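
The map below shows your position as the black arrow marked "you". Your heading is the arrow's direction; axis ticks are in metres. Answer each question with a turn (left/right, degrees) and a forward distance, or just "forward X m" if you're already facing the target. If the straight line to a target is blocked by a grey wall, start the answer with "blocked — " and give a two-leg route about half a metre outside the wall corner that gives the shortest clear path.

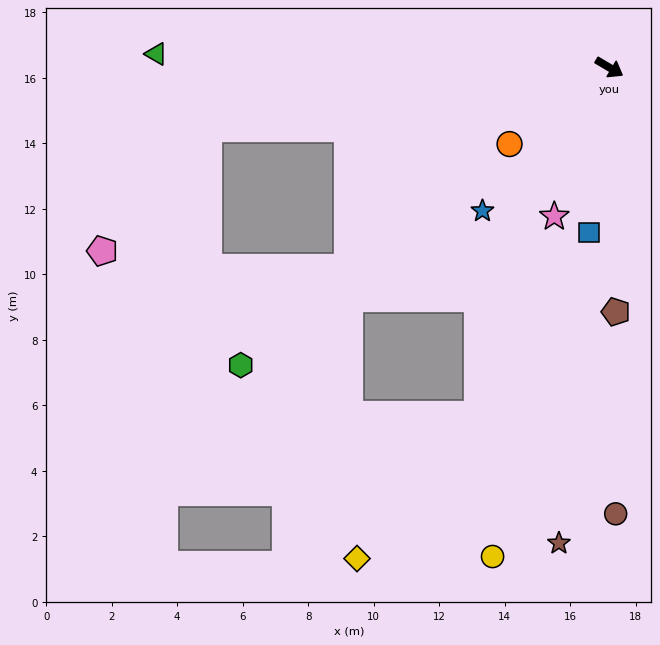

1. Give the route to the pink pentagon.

blocked — turn right 141°, forward 12.4 m, then turn left 41°, forward 5.0 m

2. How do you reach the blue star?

turn right 101°, forward 5.8 m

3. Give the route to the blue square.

turn right 66°, forward 5.1 m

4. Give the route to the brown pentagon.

turn right 58°, forward 7.5 m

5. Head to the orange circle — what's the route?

turn right 112°, forward 3.8 m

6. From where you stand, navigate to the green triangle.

turn right 151°, forward 13.8 m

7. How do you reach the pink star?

turn right 80°, forward 4.8 m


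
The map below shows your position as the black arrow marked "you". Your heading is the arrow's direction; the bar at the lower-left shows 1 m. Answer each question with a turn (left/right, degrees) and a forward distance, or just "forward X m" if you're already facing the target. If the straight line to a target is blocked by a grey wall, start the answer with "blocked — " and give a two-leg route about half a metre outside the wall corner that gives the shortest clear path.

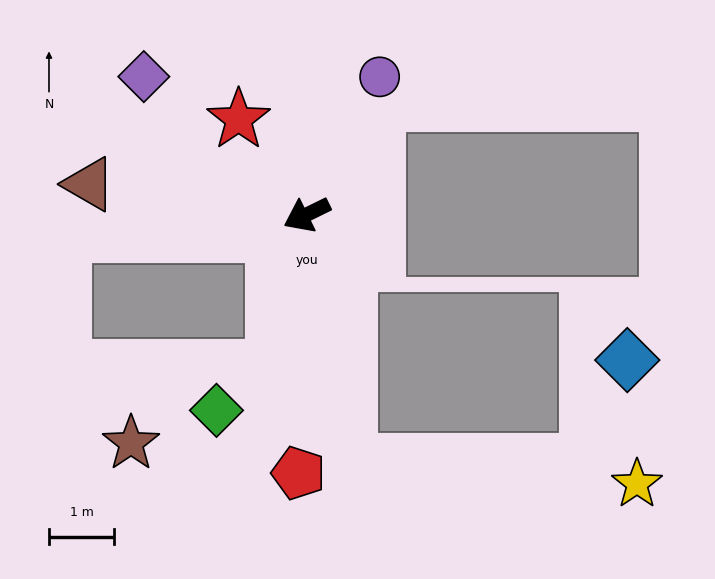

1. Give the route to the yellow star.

blocked — turn left 74°, forward 3.8 m, then turn left 75°, forward 4.4 m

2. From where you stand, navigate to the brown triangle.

turn right 34°, forward 3.4 m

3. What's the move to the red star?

turn right 81°, forward 1.8 m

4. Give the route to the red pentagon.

turn left 62°, forward 4.0 m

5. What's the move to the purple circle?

turn right 144°, forward 2.4 m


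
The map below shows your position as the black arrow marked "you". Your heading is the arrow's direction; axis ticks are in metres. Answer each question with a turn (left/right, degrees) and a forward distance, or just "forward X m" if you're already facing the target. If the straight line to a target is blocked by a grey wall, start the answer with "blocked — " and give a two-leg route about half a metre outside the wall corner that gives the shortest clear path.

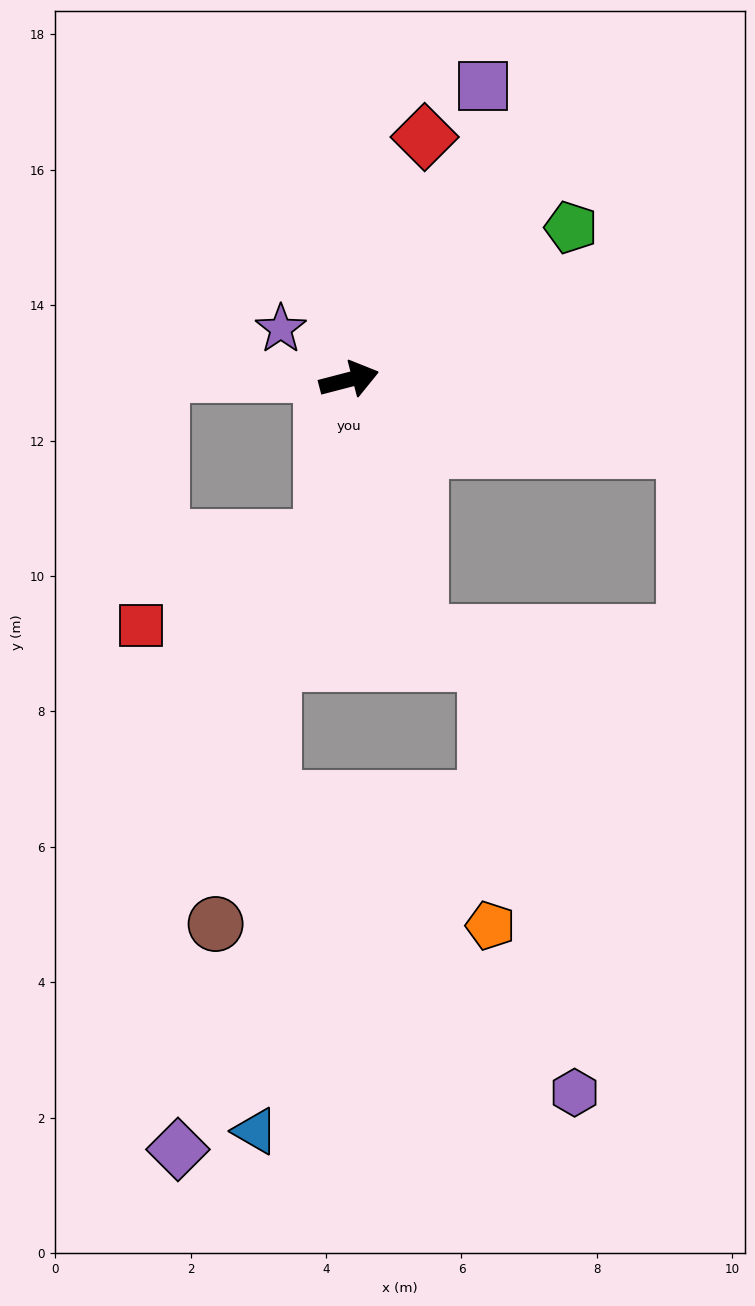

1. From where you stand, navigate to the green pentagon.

turn left 20°, forward 4.0 m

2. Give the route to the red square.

blocked — turn right 114°, forward 2.4 m, then turn right 55°, forward 3.0 m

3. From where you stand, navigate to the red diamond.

turn left 58°, forward 3.8 m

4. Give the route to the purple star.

turn left 129°, forward 1.3 m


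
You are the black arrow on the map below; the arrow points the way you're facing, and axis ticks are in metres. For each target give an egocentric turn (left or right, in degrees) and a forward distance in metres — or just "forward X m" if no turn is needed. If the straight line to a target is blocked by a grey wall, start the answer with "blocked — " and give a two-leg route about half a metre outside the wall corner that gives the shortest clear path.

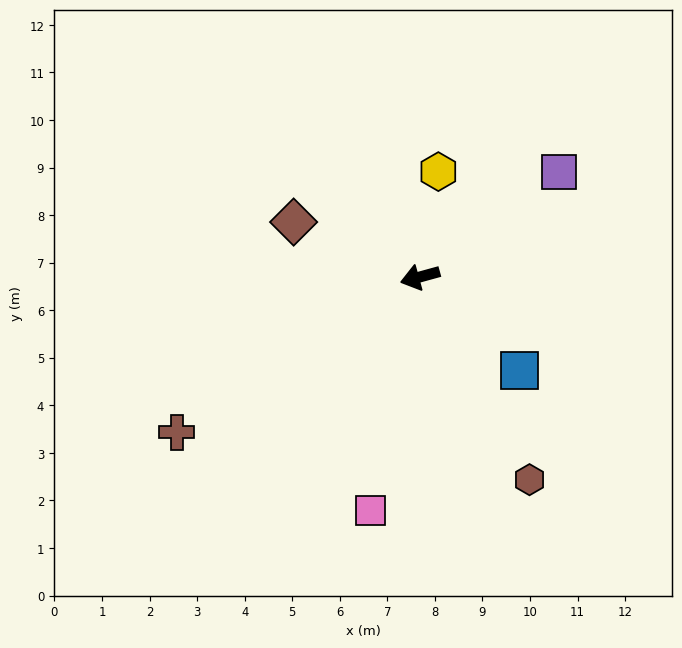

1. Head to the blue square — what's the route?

turn left 121°, forward 2.9 m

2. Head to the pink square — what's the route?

turn left 63°, forward 5.0 m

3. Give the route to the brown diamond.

turn right 39°, forward 2.9 m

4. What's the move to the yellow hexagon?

turn right 115°, forward 2.2 m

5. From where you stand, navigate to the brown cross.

turn left 17°, forward 6.1 m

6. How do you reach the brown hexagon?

turn left 103°, forward 4.8 m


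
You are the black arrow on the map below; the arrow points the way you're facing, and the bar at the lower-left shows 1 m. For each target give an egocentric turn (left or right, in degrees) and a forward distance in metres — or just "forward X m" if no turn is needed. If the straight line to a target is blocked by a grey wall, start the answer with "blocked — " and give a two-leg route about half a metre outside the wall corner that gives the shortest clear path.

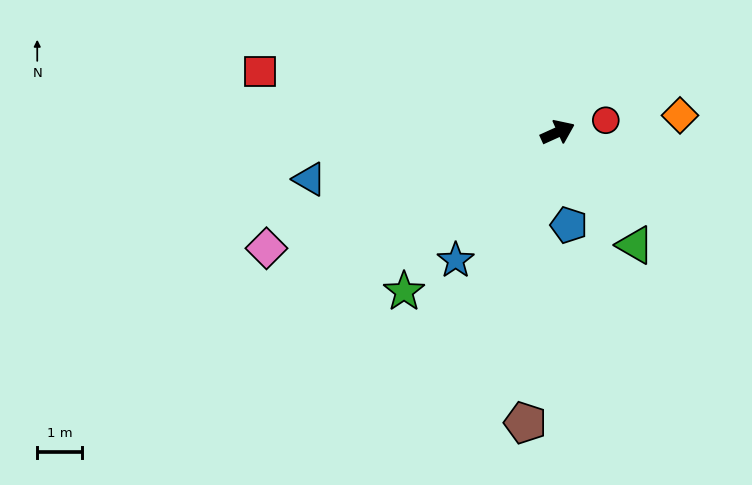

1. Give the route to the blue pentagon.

turn right 108°, forward 2.1 m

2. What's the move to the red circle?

turn right 10°, forward 1.1 m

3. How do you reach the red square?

turn left 144°, forward 6.8 m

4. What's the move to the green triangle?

turn right 80°, forward 3.1 m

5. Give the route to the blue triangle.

turn left 166°, forward 5.7 m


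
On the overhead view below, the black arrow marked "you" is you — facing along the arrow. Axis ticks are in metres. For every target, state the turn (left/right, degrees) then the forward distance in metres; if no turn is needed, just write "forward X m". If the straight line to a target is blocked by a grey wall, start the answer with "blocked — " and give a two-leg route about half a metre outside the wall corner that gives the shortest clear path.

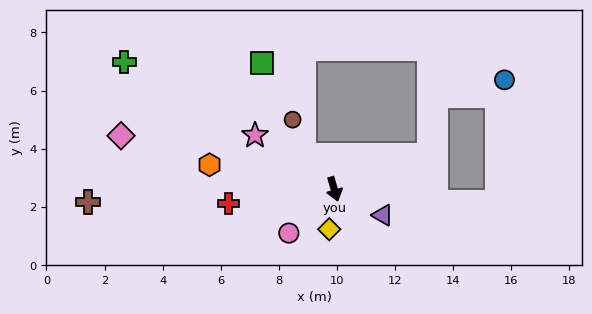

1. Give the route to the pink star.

turn right 141°, forward 3.3 m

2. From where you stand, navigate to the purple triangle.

turn left 45°, forward 1.9 m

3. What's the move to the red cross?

turn right 99°, forward 3.7 m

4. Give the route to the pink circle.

turn right 62°, forward 2.2 m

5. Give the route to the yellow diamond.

turn right 23°, forward 1.4 m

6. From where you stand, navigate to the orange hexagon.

turn right 117°, forward 4.4 m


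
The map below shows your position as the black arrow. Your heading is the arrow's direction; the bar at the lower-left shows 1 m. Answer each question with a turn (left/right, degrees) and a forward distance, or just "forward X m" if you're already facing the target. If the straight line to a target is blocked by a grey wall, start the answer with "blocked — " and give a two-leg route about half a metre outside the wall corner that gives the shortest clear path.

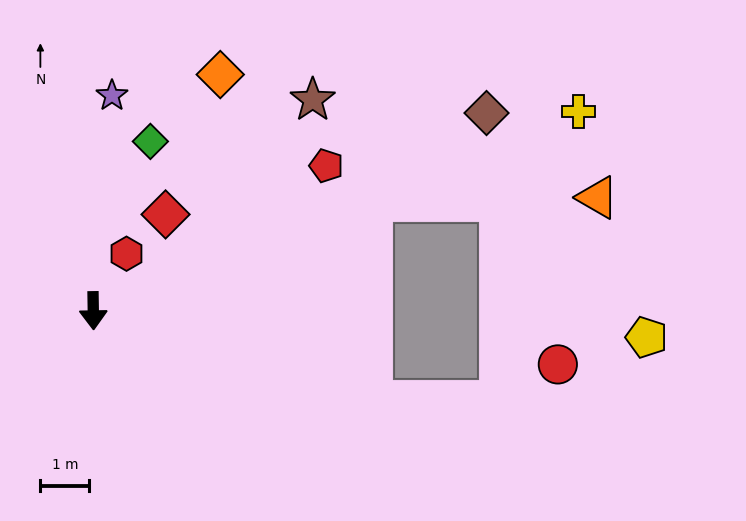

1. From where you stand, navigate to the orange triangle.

blocked — turn left 111°, forward 6.1 m, then turn right 21°, forward 4.6 m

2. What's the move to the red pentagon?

turn left 121°, forward 5.6 m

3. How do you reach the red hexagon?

turn left 149°, forward 1.3 m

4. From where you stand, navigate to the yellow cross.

turn left 111°, forward 10.7 m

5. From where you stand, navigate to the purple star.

turn left 174°, forward 4.4 m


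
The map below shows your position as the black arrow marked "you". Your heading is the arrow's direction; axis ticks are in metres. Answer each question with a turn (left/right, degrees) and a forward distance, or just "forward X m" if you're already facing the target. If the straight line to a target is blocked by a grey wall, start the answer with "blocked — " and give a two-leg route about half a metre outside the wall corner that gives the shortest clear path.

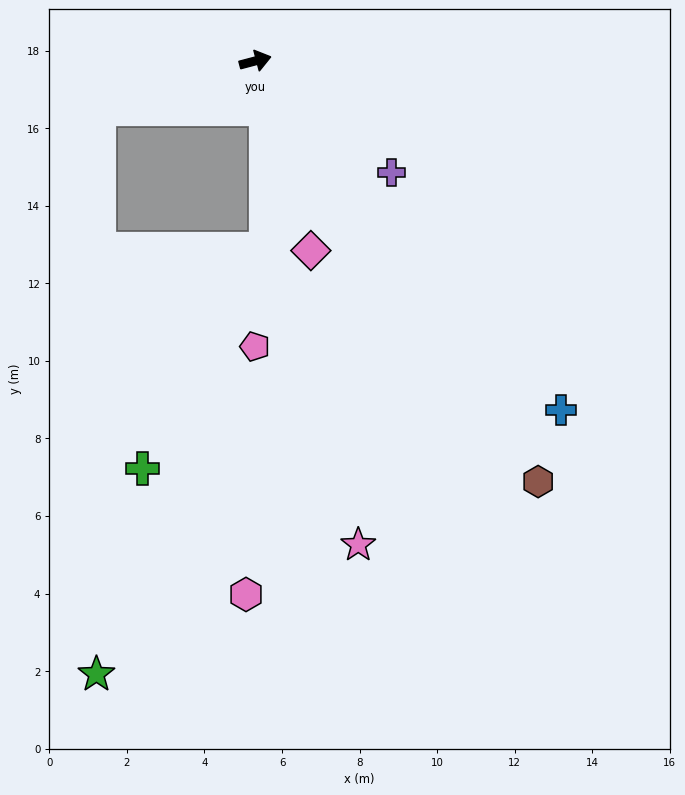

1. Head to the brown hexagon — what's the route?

turn right 71°, forward 13.1 m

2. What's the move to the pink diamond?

turn right 88°, forward 5.1 m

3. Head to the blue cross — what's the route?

turn right 64°, forward 12.0 m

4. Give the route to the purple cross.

turn right 54°, forward 4.5 m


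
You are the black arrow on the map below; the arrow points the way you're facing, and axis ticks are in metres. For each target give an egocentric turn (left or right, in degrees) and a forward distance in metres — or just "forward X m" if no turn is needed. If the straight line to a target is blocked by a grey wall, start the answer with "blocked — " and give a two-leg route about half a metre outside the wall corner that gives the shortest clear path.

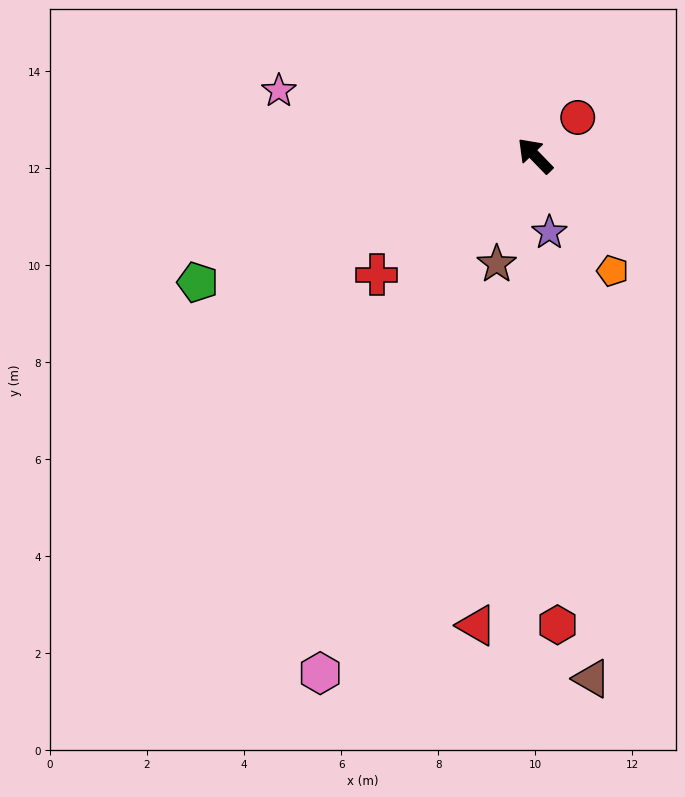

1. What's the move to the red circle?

turn right 92°, forward 1.2 m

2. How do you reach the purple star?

turn left 147°, forward 1.6 m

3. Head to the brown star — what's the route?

turn left 116°, forward 2.4 m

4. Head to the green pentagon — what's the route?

turn left 67°, forward 7.4 m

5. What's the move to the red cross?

turn left 83°, forward 4.1 m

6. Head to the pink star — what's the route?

turn left 32°, forward 5.4 m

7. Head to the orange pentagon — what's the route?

turn left 170°, forward 2.9 m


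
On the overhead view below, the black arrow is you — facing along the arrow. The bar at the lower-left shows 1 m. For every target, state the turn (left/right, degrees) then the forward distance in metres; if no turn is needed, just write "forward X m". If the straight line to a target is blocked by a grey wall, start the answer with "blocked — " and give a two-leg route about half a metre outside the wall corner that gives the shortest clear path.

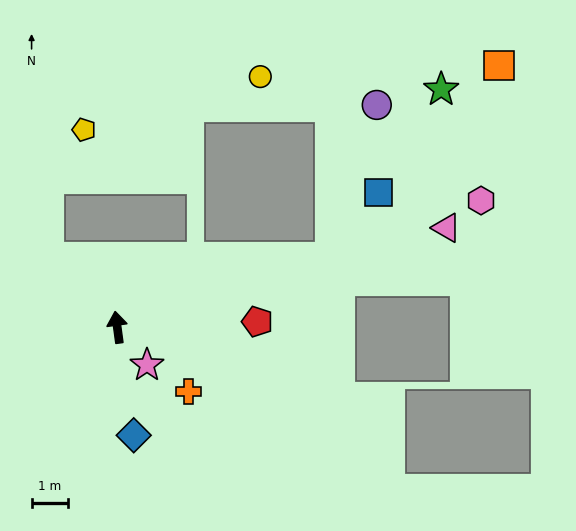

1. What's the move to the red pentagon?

turn right 95°, forward 3.8 m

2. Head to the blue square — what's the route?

blocked — turn right 80°, forward 6.1 m, then turn left 36°, forward 2.2 m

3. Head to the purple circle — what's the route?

blocked — turn right 80°, forward 6.1 m, then turn left 56°, forward 4.3 m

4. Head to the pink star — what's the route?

turn right 150°, forward 1.3 m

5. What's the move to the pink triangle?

turn right 81°, forward 9.4 m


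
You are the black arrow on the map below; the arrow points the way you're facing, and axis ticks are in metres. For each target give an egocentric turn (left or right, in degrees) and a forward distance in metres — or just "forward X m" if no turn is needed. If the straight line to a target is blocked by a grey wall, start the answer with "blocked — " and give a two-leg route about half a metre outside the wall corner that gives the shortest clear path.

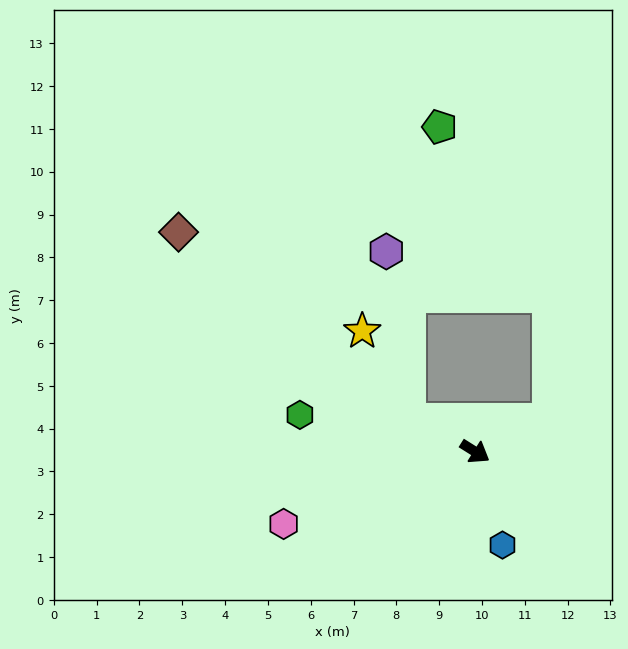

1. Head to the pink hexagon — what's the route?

turn right 127°, forward 4.8 m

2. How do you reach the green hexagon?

turn right 160°, forward 4.2 m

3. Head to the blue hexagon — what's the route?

turn right 42°, forward 2.3 m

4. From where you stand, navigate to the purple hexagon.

blocked — turn right 172°, forward 1.7 m, then turn right 59°, forward 4.0 m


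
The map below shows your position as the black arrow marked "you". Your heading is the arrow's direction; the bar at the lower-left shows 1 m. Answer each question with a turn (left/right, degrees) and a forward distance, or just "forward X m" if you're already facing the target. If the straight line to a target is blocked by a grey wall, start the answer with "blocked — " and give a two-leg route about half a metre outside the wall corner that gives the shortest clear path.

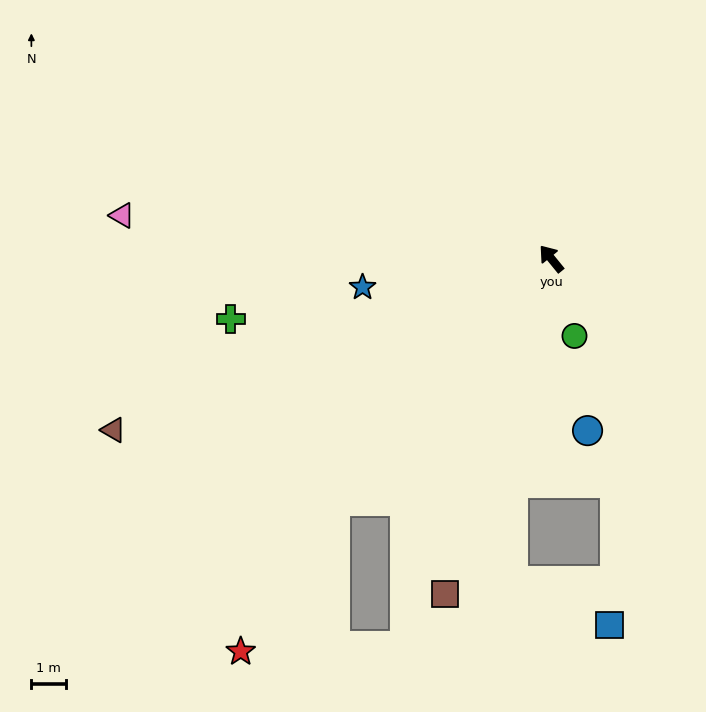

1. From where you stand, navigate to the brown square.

turn left 123°, forward 10.0 m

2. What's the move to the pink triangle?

turn left 45°, forward 12.3 m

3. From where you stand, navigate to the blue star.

turn left 59°, forward 5.4 m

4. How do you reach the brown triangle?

turn left 72°, forward 13.4 m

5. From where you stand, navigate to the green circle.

turn left 158°, forward 2.3 m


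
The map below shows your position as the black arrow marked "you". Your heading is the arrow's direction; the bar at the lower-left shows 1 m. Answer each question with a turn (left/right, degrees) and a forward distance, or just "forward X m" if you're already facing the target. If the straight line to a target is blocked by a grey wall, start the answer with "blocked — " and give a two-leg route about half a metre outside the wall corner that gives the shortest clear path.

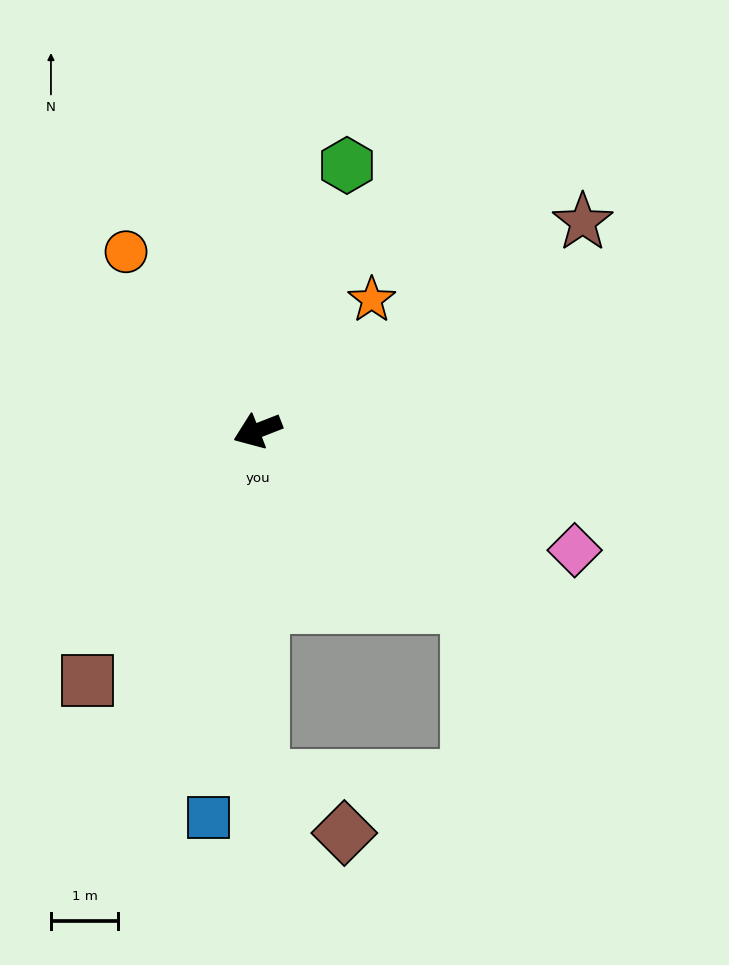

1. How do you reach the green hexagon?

turn right 130°, forward 4.2 m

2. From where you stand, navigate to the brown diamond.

blocked — turn left 69°, forward 5.2 m, then turn left 56°, forward 1.5 m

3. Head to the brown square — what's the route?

turn left 34°, forward 4.5 m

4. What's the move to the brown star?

turn right 169°, forward 5.8 m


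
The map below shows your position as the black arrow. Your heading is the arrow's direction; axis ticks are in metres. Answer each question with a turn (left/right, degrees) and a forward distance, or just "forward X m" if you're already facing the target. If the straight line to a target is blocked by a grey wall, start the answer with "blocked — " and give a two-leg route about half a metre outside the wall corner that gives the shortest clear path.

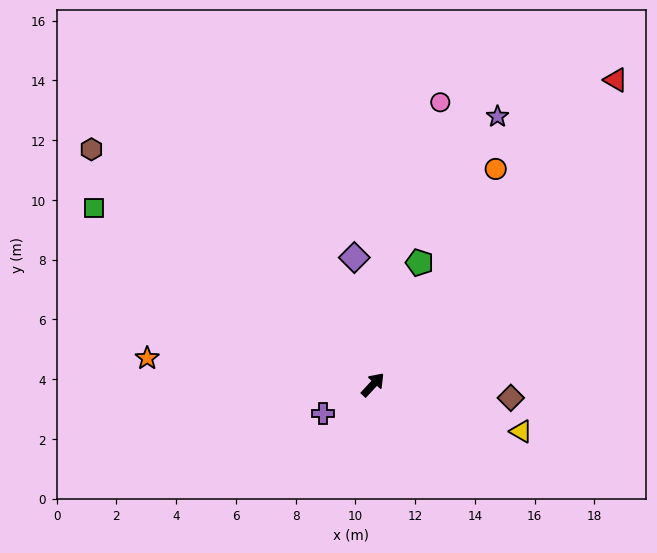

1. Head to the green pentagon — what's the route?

turn left 22°, forward 4.4 m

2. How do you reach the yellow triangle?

turn right 65°, forward 5.2 m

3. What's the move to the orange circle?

turn left 13°, forward 8.3 m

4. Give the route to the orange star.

turn left 126°, forward 7.6 m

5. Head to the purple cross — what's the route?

turn left 163°, forward 1.9 m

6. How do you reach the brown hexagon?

turn left 93°, forward 12.3 m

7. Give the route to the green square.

turn left 100°, forward 11.1 m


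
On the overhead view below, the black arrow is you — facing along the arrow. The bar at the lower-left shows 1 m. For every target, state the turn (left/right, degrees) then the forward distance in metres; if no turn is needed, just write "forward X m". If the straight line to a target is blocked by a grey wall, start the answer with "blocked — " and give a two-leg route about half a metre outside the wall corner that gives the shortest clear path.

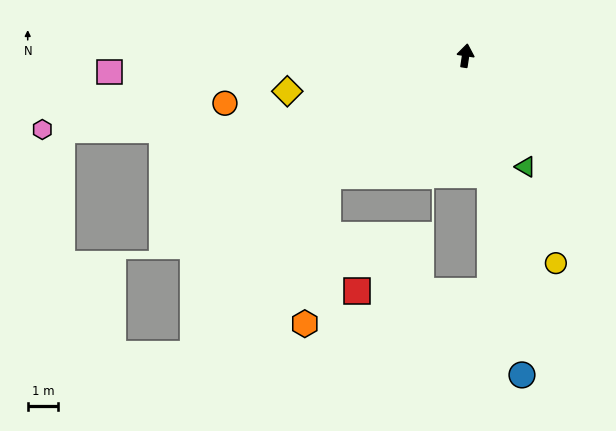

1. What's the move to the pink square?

turn left 101°, forward 11.6 m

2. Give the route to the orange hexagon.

blocked — turn left 140°, forward 5.9 m, then turn left 40°, forward 4.9 m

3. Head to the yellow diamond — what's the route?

turn left 110°, forward 5.9 m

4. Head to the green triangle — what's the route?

turn right 143°, forward 4.1 m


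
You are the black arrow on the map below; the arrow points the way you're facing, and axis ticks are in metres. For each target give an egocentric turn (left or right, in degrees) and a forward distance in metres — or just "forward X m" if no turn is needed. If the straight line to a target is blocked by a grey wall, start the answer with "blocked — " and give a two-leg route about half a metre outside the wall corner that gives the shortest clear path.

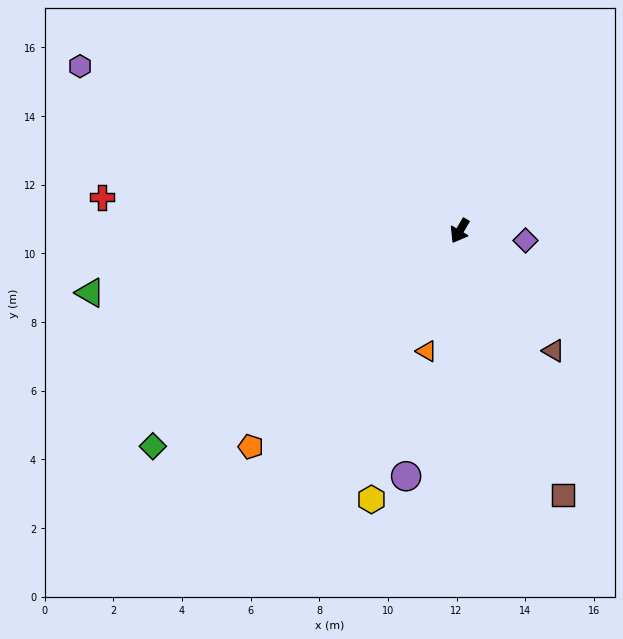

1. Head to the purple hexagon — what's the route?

turn right 83°, forward 12.1 m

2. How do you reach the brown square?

turn left 52°, forward 8.3 m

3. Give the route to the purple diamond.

turn left 112°, forward 1.9 m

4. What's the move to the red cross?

turn right 65°, forward 10.5 m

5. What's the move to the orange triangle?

turn left 15°, forward 3.6 m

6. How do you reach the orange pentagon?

turn right 14°, forward 8.8 m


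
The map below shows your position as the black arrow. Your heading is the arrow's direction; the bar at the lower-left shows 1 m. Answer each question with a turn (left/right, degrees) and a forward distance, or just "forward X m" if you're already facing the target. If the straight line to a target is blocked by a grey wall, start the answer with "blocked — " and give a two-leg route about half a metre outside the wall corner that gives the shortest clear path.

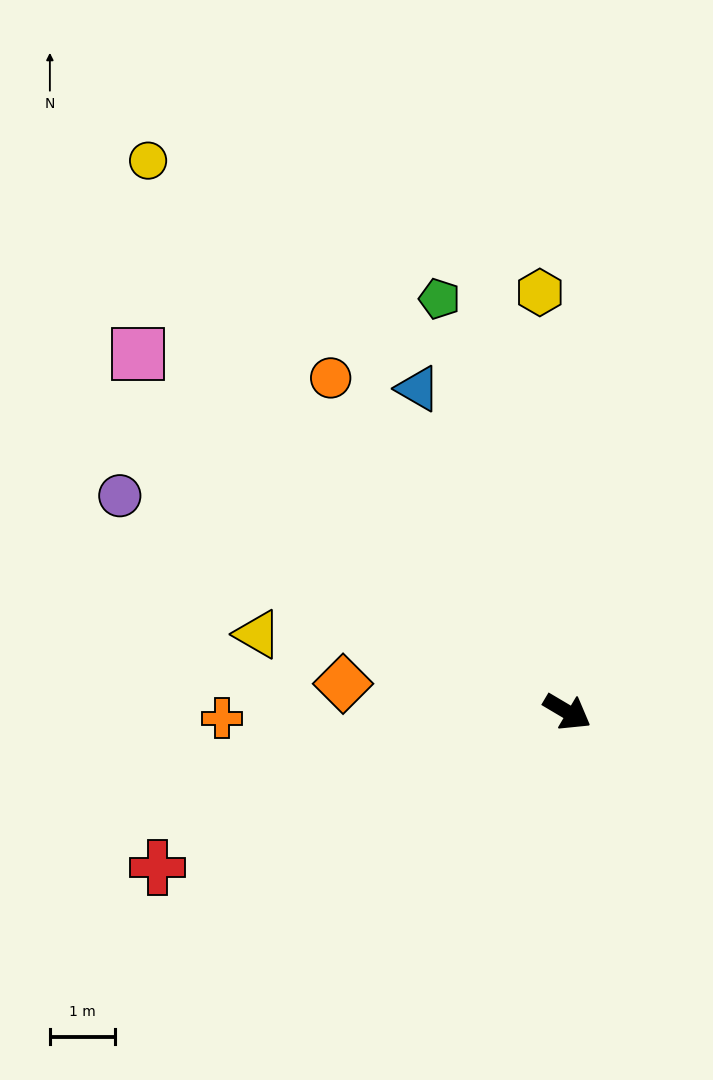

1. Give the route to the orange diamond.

turn right 157°, forward 3.5 m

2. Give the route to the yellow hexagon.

turn left 124°, forward 6.5 m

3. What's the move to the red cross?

turn right 129°, forward 6.8 m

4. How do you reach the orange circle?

turn left 156°, forward 6.3 m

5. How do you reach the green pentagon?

turn left 138°, forward 6.7 m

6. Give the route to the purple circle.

turn right 175°, forward 7.7 m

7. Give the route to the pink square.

turn left 171°, forward 8.6 m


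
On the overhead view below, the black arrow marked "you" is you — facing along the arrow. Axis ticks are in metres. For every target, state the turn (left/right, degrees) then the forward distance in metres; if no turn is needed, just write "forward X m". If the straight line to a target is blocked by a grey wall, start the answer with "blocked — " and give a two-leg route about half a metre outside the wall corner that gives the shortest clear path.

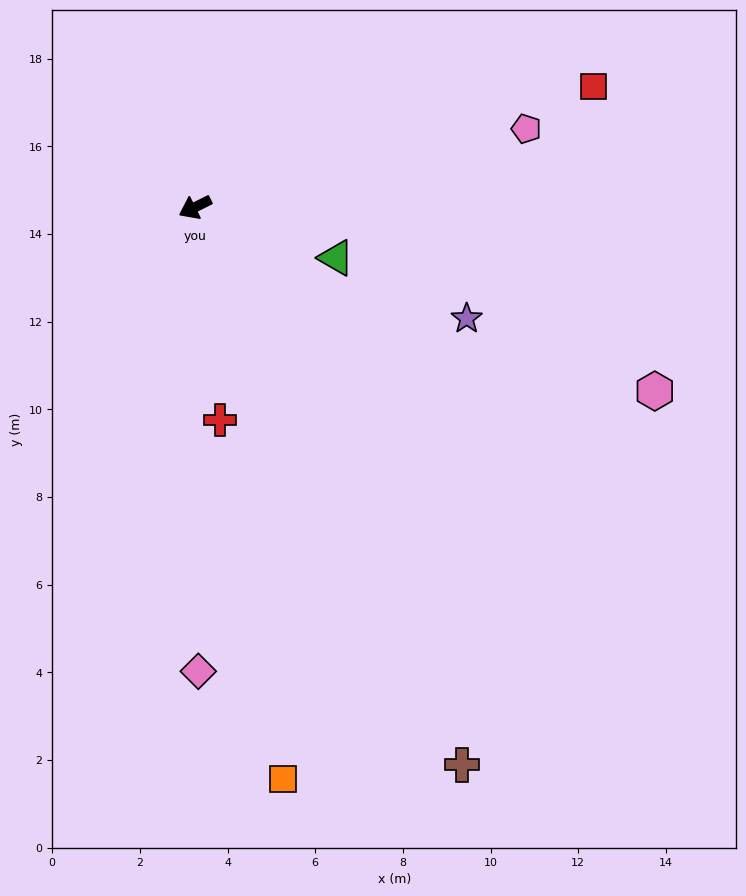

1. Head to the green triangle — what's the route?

turn left 134°, forward 3.4 m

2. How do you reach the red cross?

turn left 70°, forward 4.9 m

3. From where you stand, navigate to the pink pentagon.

turn left 167°, forward 7.8 m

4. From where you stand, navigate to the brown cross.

turn left 89°, forward 14.1 m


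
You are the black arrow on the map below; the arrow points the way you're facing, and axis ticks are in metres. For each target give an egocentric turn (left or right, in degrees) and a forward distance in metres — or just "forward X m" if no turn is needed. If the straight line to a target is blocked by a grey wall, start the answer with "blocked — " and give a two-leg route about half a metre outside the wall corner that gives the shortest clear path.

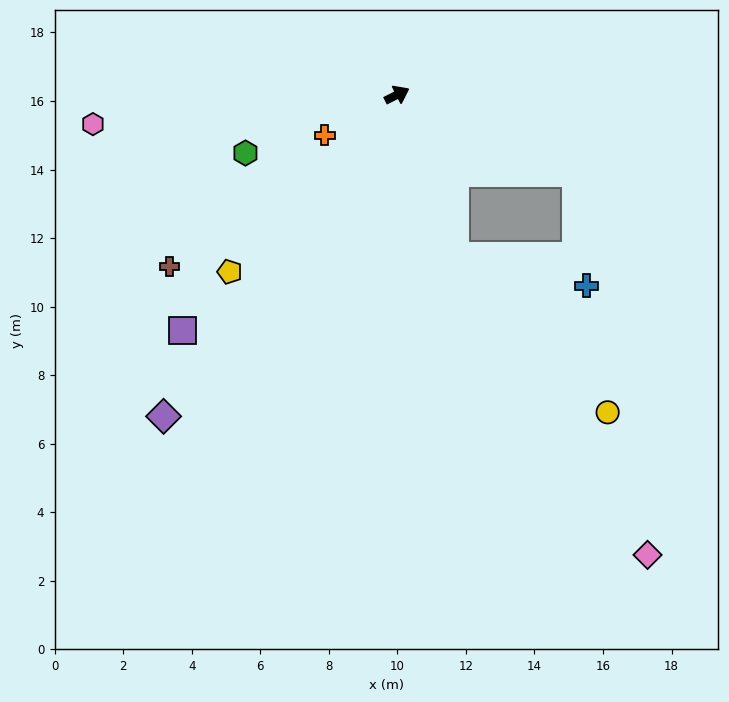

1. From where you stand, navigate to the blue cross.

blocked — turn right 97°, forward 5.0 m, then turn left 58°, forward 3.9 m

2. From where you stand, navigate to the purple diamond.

turn right 153°, forward 11.6 m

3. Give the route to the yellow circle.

blocked — turn right 97°, forward 5.0 m, then turn left 25°, forward 6.4 m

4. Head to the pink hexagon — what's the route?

turn left 159°, forward 8.9 m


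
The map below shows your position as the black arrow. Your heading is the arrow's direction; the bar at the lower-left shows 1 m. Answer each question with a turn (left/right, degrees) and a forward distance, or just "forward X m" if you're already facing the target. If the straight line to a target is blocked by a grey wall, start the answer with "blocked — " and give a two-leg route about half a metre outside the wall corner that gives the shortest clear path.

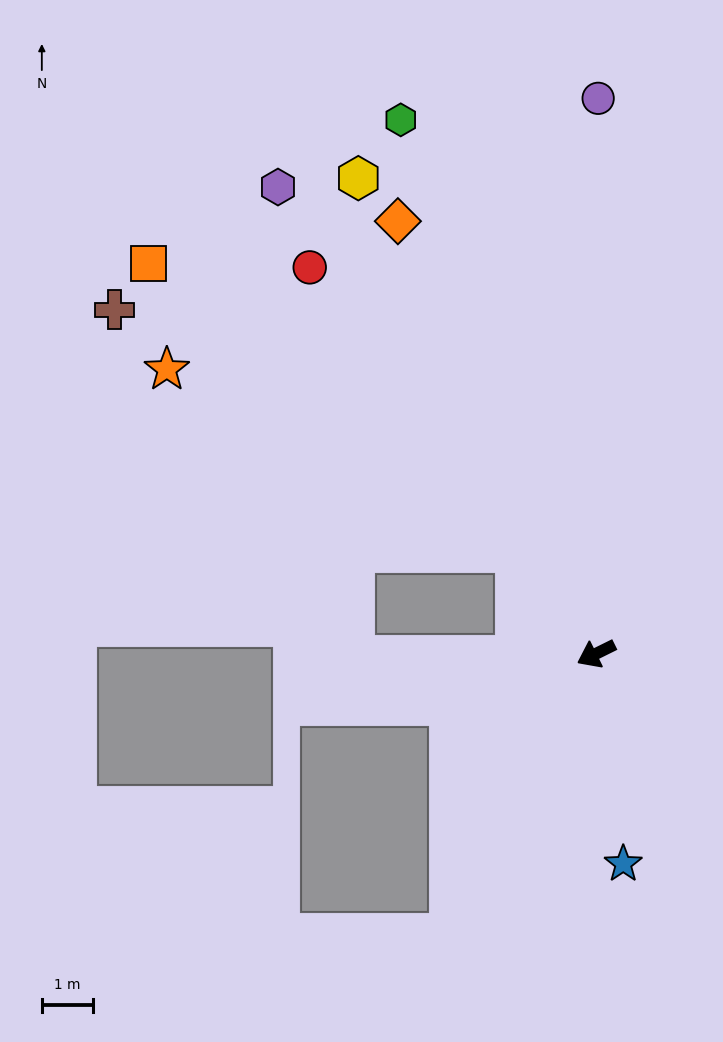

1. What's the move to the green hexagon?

turn right 96°, forward 11.0 m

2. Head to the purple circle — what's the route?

turn right 117°, forward 10.8 m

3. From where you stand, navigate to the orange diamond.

turn right 92°, forward 9.2 m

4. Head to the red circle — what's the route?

turn right 80°, forward 9.3 m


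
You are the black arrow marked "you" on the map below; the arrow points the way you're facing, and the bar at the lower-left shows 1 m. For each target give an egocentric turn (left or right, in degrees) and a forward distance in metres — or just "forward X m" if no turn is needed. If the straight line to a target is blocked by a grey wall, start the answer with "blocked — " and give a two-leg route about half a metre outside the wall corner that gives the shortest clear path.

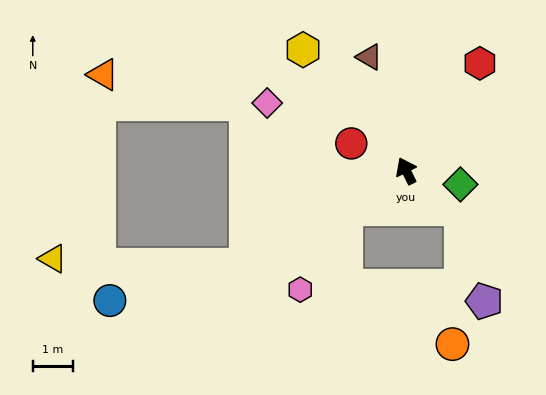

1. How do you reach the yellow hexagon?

turn left 14°, forward 4.0 m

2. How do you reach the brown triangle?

turn right 8°, forward 3.0 m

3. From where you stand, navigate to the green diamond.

turn right 131°, forward 1.4 m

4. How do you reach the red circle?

turn left 37°, forward 1.5 m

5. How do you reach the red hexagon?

turn right 61°, forward 3.3 m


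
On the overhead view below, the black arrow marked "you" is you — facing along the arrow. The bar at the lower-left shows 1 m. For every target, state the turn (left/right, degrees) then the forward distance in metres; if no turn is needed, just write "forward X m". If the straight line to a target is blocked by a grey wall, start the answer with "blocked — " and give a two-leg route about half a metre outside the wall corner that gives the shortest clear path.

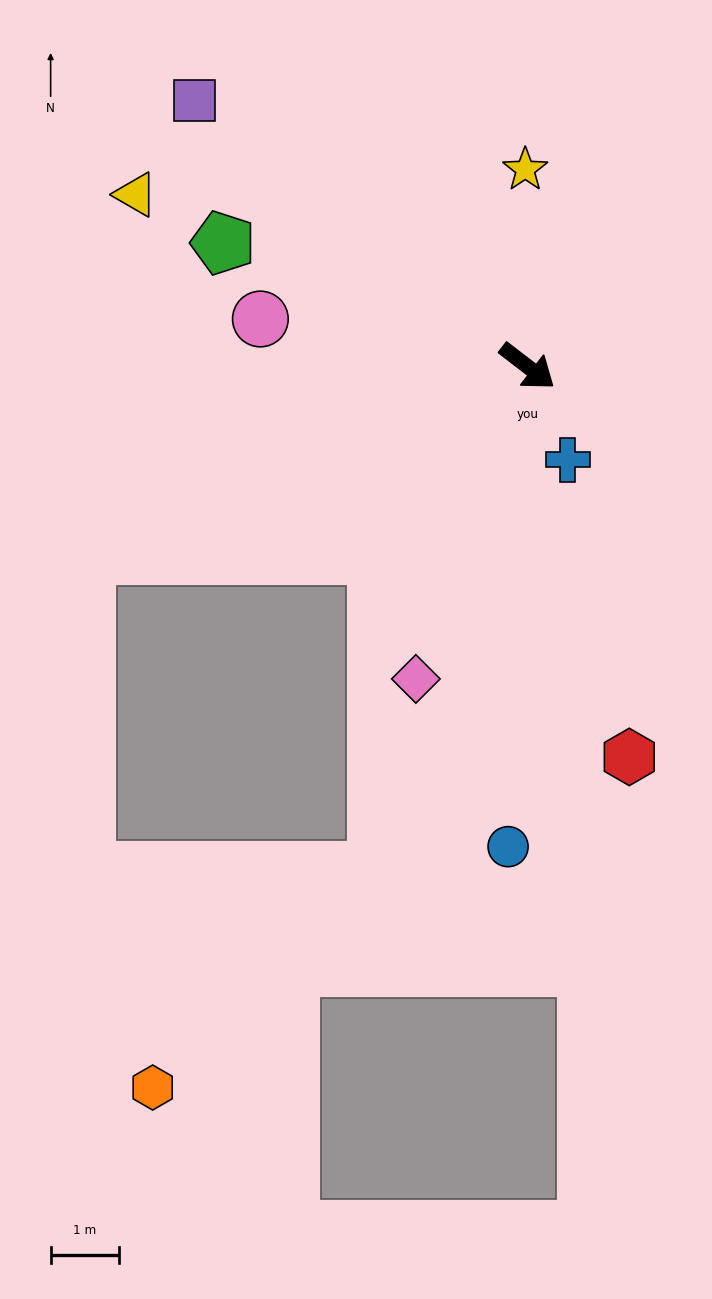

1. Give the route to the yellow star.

turn left 128°, forward 2.9 m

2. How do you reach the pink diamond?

turn right 72°, forward 4.9 m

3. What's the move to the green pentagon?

turn right 165°, forward 4.8 m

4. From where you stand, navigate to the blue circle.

turn right 55°, forward 7.0 m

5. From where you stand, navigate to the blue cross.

turn right 29°, forward 1.5 m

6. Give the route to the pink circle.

turn right 153°, forward 4.0 m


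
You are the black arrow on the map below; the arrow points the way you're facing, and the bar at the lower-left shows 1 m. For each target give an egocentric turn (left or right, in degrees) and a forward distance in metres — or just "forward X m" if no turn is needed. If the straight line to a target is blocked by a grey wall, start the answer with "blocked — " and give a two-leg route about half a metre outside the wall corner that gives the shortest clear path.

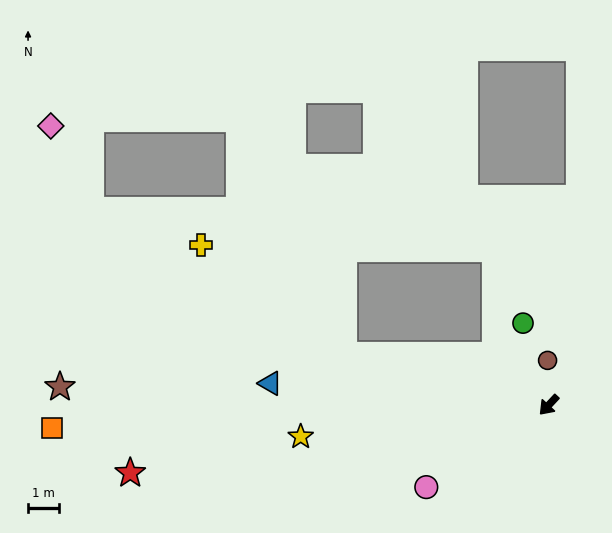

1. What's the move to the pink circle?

turn right 13°, forward 4.8 m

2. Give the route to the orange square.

turn right 44°, forward 16.1 m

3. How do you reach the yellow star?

turn right 40°, forward 8.1 m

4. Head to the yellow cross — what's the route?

blocked — turn right 61°, forward 6.8 m, then turn right 24°, forward 5.8 m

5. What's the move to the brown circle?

turn right 136°, forward 1.4 m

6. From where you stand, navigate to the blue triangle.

turn right 52°, forward 9.0 m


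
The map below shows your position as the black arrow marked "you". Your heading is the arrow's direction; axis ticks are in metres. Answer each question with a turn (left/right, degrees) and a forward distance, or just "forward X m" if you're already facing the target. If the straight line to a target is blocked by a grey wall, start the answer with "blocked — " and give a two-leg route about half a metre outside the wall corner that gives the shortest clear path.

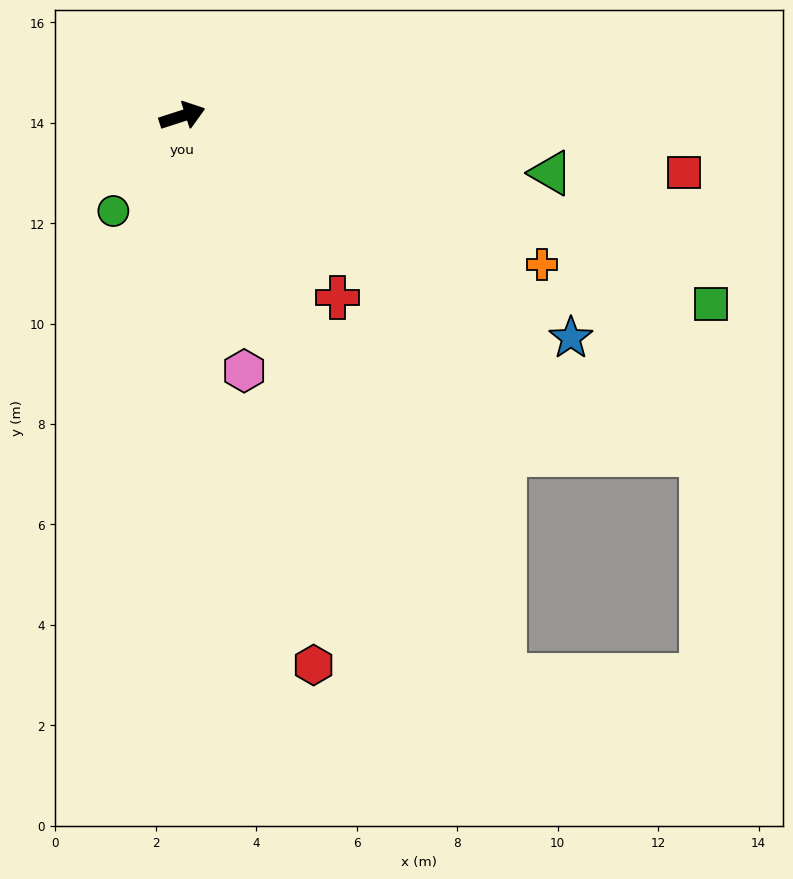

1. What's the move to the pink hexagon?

turn right 94°, forward 5.2 m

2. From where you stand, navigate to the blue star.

turn right 48°, forward 8.9 m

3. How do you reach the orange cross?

turn right 40°, forward 7.7 m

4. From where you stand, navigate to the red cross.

turn right 67°, forward 4.8 m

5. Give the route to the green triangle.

turn right 27°, forward 7.4 m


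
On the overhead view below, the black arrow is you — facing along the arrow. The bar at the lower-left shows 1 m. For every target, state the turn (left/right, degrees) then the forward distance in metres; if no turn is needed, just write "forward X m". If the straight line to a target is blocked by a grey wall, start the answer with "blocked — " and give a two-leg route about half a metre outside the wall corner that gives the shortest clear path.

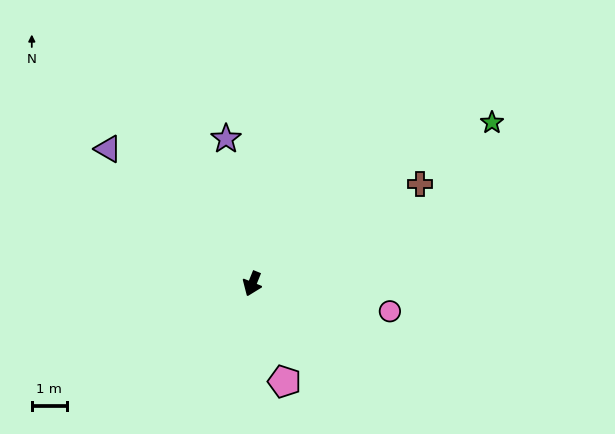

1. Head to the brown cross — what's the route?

turn left 143°, forward 5.6 m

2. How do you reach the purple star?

turn right 148°, forward 4.2 m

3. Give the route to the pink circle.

turn left 101°, forward 4.0 m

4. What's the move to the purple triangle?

turn right 111°, forward 5.6 m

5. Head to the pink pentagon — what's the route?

turn left 40°, forward 2.9 m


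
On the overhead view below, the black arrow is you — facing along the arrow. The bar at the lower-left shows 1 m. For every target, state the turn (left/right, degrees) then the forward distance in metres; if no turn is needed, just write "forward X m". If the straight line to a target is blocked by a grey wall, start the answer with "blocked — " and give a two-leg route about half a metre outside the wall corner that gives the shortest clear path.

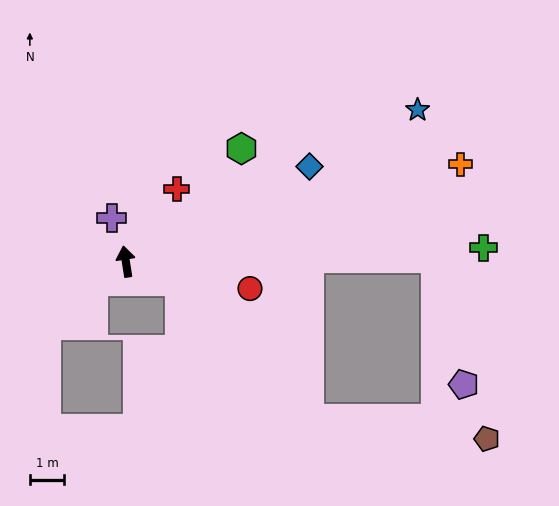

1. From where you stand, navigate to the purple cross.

turn left 9°, forward 1.3 m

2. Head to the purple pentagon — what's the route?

blocked — turn right 98°, forward 9.0 m, then turn right 78°, forward 3.8 m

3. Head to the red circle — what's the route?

turn right 111°, forward 3.7 m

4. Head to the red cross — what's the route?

turn right 44°, forward 2.6 m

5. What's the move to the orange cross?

turn right 83°, forward 10.2 m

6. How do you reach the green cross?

turn right 97°, forward 10.5 m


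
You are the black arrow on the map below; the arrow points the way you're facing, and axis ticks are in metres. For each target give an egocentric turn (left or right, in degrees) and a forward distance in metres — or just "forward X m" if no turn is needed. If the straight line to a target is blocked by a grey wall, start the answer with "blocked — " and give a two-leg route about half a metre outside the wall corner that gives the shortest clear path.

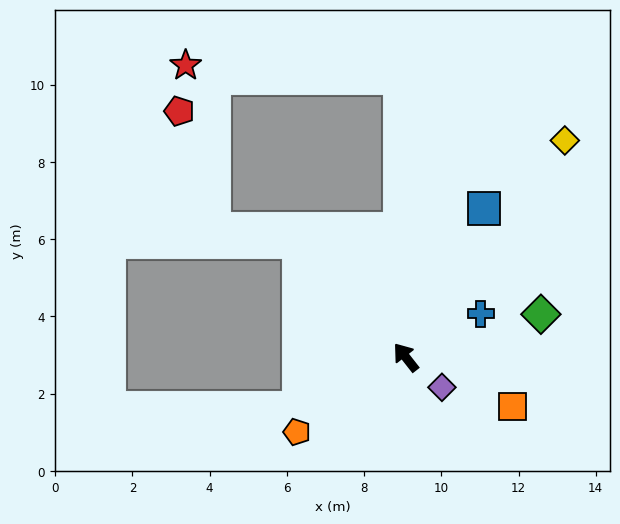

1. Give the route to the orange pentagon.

turn left 86°, forward 3.4 m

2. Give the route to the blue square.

turn right 66°, forward 4.4 m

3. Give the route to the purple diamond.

turn right 168°, forward 1.2 m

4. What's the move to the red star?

blocked — turn right 37°, forward 7.2 m, then turn left 85°, forward 5.5 m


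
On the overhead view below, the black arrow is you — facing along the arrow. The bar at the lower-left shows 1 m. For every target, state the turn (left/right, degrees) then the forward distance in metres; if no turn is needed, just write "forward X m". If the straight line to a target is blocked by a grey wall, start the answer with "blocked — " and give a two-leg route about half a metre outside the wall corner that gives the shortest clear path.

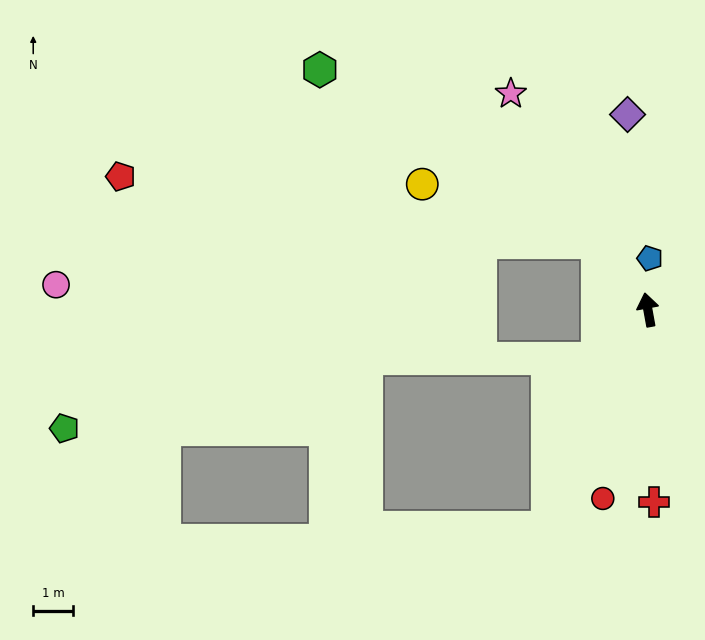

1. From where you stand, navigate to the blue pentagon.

turn right 13°, forward 1.3 m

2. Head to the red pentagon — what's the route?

blocked — turn left 26°, forward 2.1 m, then turn left 46°, forward 12.1 m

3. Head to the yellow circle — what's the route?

blocked — turn left 26°, forward 2.1 m, then turn left 35°, forward 4.7 m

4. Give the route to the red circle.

turn left 156°, forward 4.9 m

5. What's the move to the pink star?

turn left 22°, forward 6.5 m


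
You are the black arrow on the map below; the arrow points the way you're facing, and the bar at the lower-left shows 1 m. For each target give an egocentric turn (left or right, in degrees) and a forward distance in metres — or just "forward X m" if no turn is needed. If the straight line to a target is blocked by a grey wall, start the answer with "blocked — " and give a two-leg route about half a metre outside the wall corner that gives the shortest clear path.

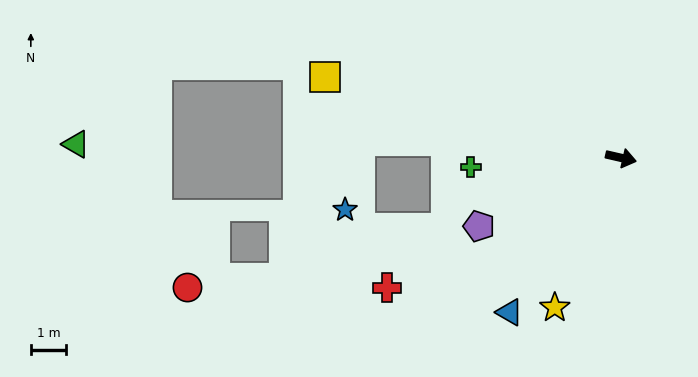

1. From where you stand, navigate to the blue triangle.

turn right 113°, forward 5.4 m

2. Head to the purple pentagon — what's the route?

turn right 141°, forward 4.5 m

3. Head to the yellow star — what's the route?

turn right 101°, forward 4.7 m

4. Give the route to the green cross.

turn right 164°, forward 4.3 m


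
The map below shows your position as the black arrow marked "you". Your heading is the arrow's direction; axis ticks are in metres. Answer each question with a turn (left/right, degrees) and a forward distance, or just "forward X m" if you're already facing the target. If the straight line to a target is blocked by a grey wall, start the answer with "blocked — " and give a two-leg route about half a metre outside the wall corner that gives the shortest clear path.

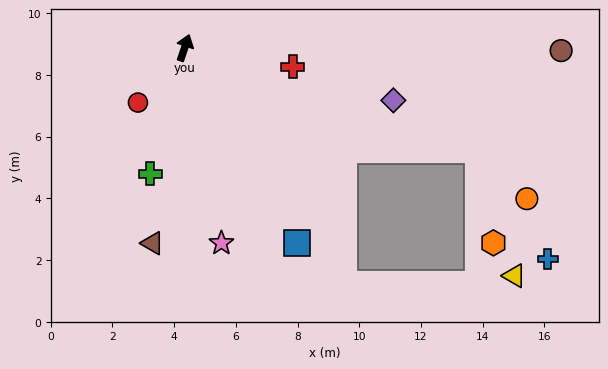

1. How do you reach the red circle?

turn left 158°, forward 2.3 m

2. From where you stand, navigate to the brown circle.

turn right 72°, forward 12.2 m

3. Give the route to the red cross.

turn right 81°, forward 3.5 m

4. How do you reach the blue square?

turn right 131°, forward 7.3 m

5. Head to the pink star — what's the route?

turn right 151°, forward 6.4 m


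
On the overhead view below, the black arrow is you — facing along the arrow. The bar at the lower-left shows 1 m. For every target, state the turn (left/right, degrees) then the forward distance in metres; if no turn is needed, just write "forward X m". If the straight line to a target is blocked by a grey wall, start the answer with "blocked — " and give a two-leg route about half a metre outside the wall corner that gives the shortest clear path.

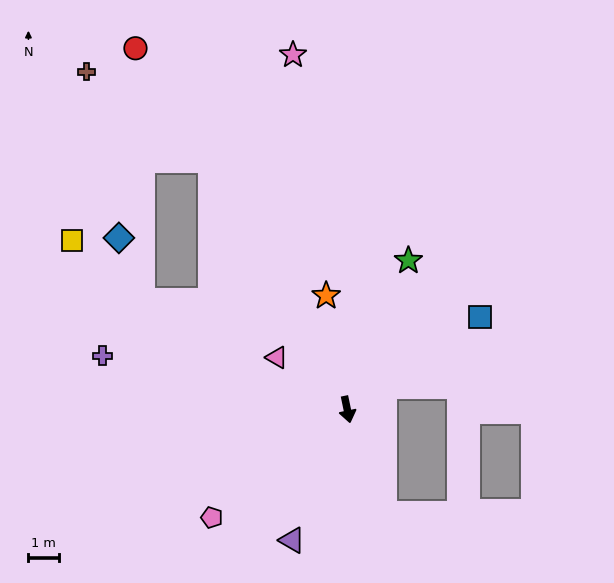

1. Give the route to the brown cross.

blocked — turn right 163°, forward 9.4 m, then turn left 26°, forward 5.1 m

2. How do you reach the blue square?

turn left 113°, forward 5.4 m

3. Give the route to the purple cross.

turn right 114°, forward 8.3 m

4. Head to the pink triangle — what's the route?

turn right 138°, forward 2.9 m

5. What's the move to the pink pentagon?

turn right 63°, forward 5.7 m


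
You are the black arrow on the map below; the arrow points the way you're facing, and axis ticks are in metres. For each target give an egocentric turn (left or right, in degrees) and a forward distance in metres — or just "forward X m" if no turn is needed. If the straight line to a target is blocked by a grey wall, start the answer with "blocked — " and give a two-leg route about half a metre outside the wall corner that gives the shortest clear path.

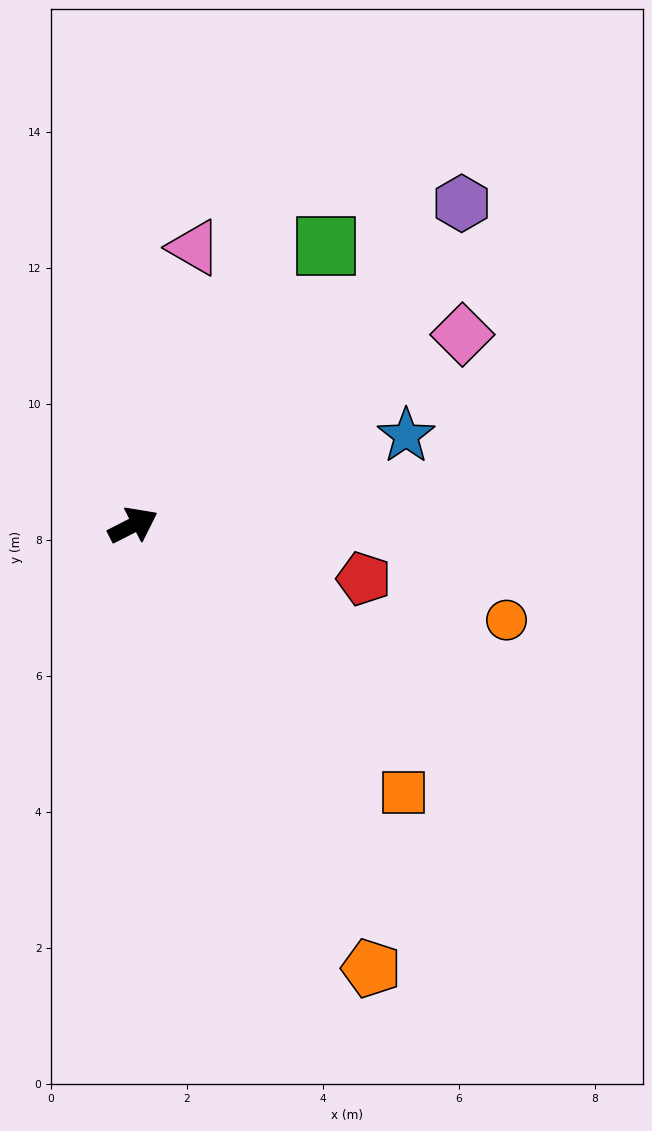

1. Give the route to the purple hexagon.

turn left 17°, forward 6.8 m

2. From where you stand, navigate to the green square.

turn left 28°, forward 5.0 m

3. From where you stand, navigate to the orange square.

turn right 72°, forward 5.6 m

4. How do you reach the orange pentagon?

turn right 89°, forward 7.4 m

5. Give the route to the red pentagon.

turn right 40°, forward 3.5 m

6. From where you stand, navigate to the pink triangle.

turn left 51°, forward 4.2 m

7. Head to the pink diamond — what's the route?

turn left 3°, forward 5.6 m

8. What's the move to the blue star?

turn right 9°, forward 4.2 m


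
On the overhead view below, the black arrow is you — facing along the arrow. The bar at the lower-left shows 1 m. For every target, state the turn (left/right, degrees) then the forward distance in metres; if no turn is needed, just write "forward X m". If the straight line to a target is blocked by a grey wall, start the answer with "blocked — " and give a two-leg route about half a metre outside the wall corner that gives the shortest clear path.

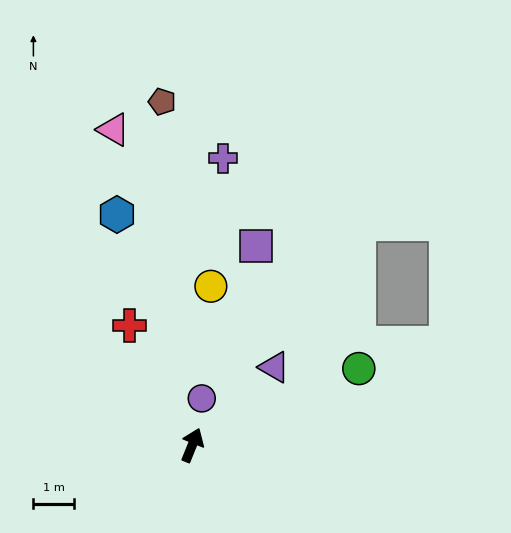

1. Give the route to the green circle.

turn right 43°, forward 4.5 m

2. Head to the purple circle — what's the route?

turn left 11°, forward 1.2 m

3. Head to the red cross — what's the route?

turn left 50°, forward 3.3 m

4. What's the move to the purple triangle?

turn right 24°, forward 2.8 m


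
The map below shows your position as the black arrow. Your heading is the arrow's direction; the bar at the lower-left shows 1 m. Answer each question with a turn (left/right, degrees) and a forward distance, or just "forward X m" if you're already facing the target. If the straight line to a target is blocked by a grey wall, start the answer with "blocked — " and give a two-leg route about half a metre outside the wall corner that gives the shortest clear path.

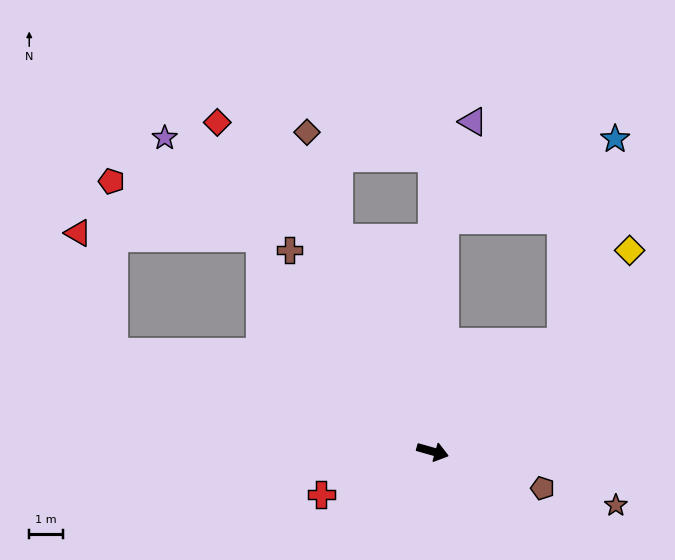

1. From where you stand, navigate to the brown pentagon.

turn right 3°, forward 3.4 m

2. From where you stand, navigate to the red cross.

turn right 143°, forward 3.5 m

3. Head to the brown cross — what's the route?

turn left 141°, forward 7.3 m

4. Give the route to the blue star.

blocked — turn left 56°, forward 5.0 m, then turn left 35°, forward 6.2 m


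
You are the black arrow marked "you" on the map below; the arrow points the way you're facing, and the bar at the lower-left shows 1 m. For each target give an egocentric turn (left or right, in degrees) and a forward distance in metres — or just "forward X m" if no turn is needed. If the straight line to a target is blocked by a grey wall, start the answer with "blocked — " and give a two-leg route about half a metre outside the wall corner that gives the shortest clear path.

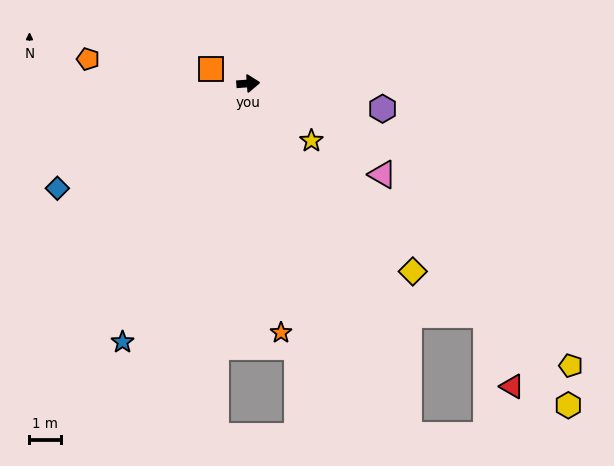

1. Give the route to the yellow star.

turn right 46°, forward 2.7 m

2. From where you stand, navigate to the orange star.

turn right 87°, forward 8.1 m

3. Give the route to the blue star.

turn right 120°, forward 9.2 m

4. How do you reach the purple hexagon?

turn right 15°, forward 4.4 m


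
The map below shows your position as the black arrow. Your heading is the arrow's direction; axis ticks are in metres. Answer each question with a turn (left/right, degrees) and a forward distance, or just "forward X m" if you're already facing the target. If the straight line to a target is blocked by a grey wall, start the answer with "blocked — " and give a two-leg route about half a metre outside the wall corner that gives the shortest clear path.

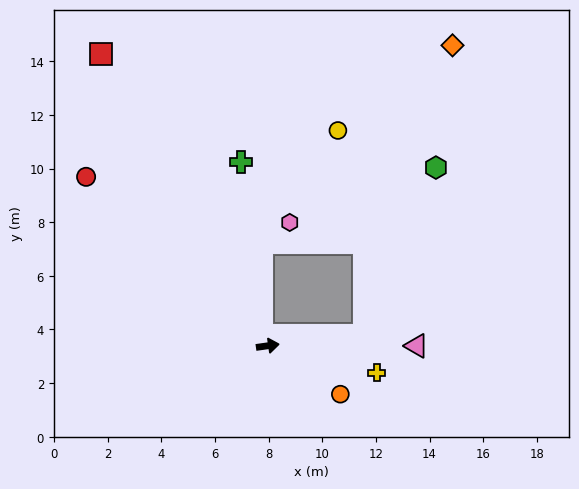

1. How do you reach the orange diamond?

blocked — forward 3.6 m, then turn left 65°, forward 11.3 m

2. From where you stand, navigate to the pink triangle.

turn right 8°, forward 5.5 m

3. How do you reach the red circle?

turn left 129°, forward 9.3 m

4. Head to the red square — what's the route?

turn left 112°, forward 12.5 m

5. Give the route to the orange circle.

turn right 42°, forward 3.3 m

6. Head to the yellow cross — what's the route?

turn right 22°, forward 4.2 m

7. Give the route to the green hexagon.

blocked — forward 3.6 m, then turn left 59°, forward 6.8 m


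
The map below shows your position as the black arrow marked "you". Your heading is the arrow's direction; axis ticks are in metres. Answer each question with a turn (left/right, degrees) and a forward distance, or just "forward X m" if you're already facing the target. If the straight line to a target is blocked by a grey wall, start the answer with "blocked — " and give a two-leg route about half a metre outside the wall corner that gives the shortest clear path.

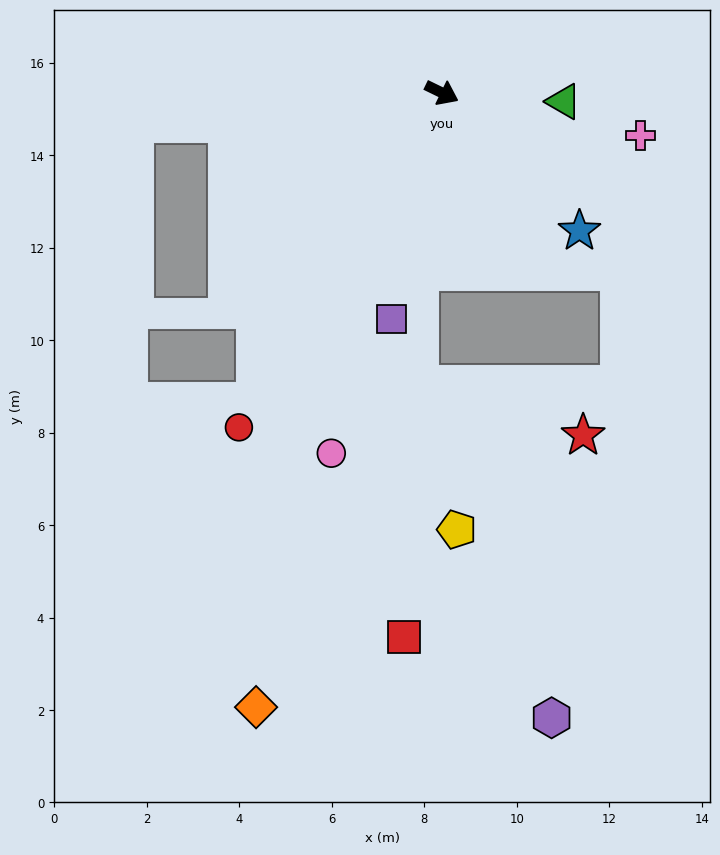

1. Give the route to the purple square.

turn right 77°, forward 5.0 m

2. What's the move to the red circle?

turn right 95°, forward 8.5 m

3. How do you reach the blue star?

turn right 19°, forward 4.2 m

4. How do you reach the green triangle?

turn left 22°, forward 2.6 m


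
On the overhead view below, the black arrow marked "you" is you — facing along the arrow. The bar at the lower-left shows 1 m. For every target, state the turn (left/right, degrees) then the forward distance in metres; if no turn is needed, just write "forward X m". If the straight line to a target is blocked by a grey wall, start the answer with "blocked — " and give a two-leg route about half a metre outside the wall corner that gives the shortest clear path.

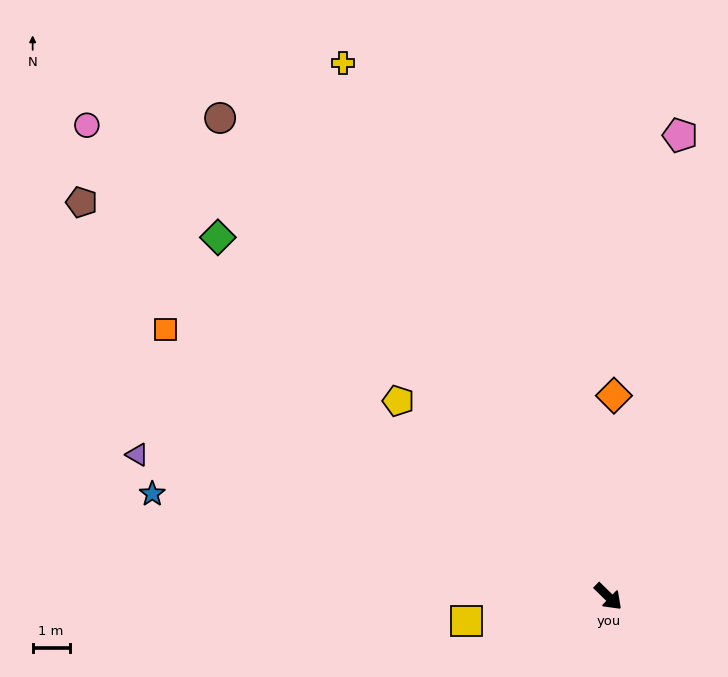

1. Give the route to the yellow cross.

turn left 161°, forward 16.1 m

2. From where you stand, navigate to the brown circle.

turn left 173°, forward 16.6 m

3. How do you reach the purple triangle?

turn right 153°, forward 13.3 m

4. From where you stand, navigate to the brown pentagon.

turn right 173°, forward 17.8 m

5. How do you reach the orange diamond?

turn left 133°, forward 5.4 m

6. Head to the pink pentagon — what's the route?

turn left 125°, forward 12.6 m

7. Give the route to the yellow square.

turn right 126°, forward 3.9 m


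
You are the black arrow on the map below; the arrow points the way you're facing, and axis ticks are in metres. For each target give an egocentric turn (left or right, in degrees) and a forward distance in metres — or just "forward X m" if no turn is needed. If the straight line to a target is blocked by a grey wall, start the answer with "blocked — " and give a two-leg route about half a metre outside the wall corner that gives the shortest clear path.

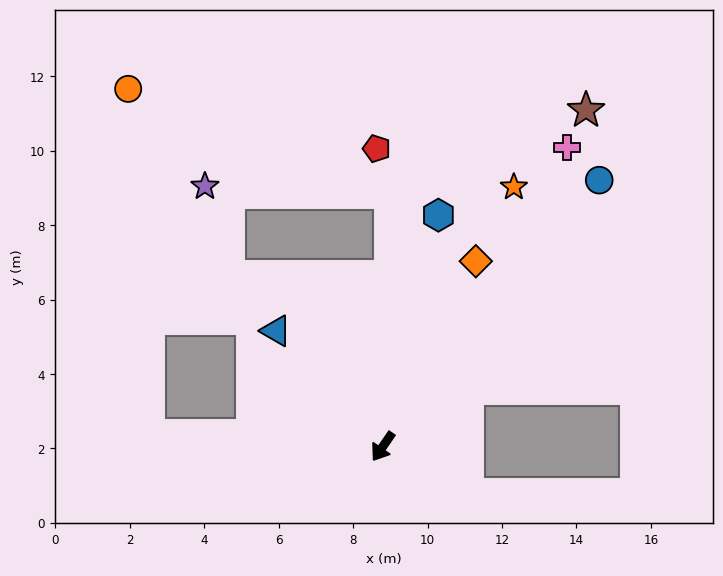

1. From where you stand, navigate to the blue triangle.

turn right 103°, forward 4.2 m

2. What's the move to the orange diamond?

turn right 172°, forward 5.6 m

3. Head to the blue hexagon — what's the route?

turn right 159°, forward 6.4 m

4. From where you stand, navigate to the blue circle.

turn left 175°, forward 9.2 m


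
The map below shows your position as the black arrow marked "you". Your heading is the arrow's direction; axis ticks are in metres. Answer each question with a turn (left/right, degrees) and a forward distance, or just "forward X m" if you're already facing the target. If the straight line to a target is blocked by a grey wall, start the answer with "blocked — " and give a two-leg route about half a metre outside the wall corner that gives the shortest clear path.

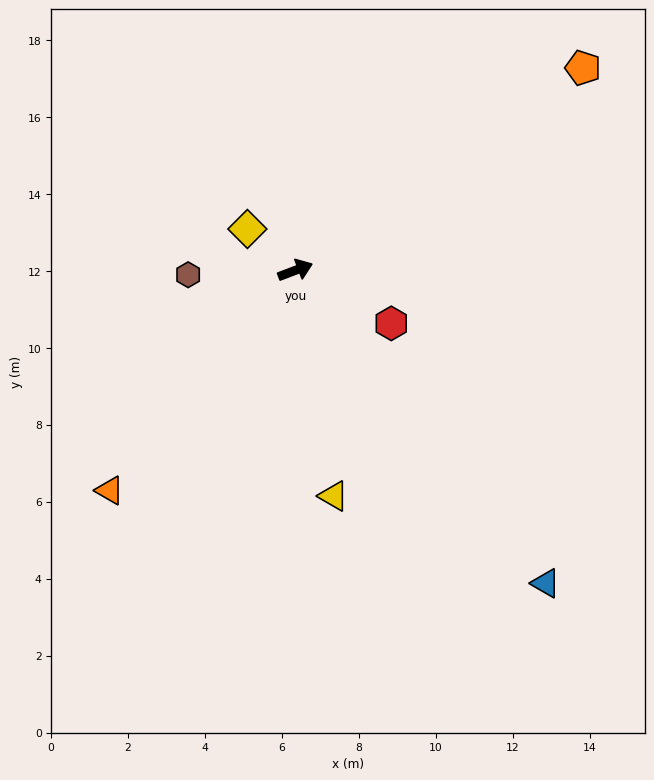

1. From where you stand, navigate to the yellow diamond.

turn left 118°, forward 1.6 m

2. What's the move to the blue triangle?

turn right 72°, forward 10.4 m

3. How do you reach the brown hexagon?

turn left 162°, forward 2.8 m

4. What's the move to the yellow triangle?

turn right 101°, forward 5.9 m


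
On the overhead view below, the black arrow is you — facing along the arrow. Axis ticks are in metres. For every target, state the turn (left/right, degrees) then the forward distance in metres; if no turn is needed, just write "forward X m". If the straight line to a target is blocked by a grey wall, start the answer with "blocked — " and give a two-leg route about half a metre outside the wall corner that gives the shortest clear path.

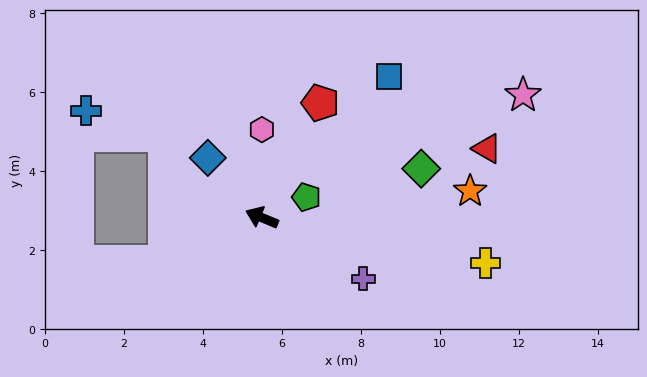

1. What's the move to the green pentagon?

turn right 133°, forward 1.2 m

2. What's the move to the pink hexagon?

turn right 67°, forward 2.2 m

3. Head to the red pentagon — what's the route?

turn right 94°, forward 3.3 m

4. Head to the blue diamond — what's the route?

turn right 25°, forward 2.0 m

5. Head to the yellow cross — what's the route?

turn right 169°, forward 5.8 m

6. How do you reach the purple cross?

turn left 172°, forward 3.0 m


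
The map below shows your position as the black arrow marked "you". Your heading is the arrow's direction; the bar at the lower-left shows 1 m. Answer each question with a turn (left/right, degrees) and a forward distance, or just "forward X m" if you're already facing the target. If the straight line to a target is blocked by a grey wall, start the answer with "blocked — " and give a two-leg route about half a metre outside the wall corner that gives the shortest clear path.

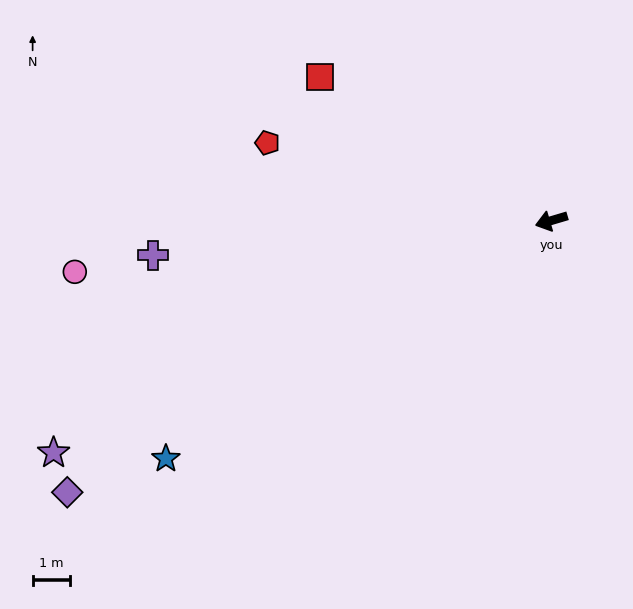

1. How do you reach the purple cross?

turn right 11°, forward 10.7 m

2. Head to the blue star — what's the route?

turn left 15°, forward 12.1 m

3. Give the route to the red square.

turn right 48°, forward 7.3 m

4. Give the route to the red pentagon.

turn right 32°, forward 7.9 m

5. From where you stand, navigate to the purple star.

turn left 9°, forward 14.7 m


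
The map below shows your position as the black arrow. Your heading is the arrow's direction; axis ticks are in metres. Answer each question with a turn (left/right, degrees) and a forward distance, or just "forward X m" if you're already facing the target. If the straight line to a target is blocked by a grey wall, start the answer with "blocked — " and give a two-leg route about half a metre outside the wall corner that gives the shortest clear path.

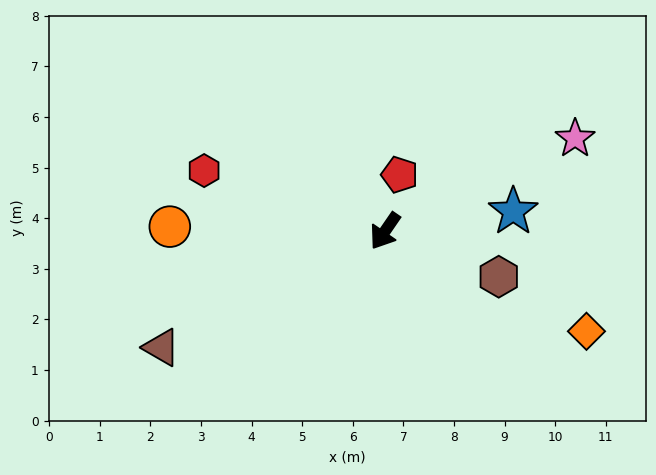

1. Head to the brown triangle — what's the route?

turn right 28°, forward 5.0 m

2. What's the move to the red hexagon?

turn right 74°, forward 3.8 m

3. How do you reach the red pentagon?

turn right 160°, forward 1.2 m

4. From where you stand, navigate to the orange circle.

turn right 57°, forward 4.3 m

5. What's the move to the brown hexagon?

turn left 103°, forward 2.4 m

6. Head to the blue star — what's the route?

turn left 133°, forward 2.6 m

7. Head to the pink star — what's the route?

turn left 150°, forward 4.2 m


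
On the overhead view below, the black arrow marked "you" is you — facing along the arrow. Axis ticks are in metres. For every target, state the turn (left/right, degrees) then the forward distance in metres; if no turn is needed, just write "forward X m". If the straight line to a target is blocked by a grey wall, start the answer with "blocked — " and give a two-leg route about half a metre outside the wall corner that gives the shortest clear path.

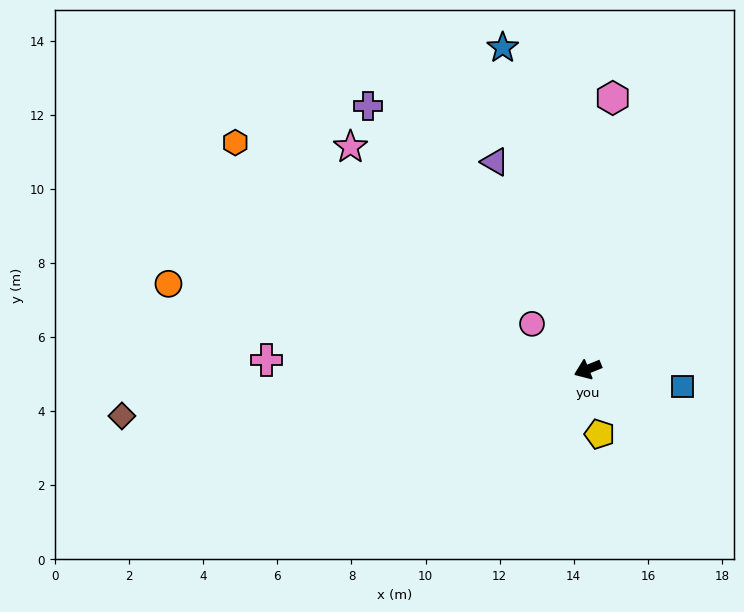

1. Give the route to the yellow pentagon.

turn left 78°, forward 1.8 m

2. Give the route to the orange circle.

turn right 34°, forward 11.6 m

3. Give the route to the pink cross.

turn right 24°, forward 8.7 m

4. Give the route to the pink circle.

turn right 61°, forward 1.9 m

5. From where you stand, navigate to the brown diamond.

turn right 16°, forward 12.6 m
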